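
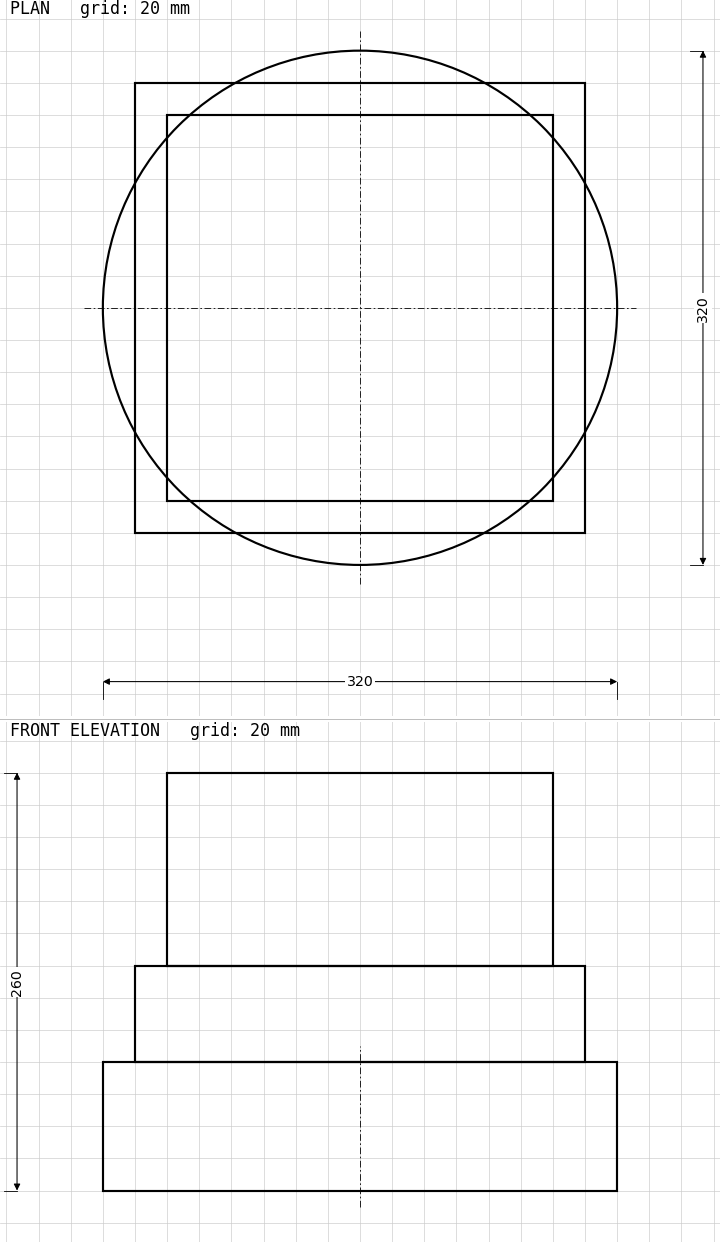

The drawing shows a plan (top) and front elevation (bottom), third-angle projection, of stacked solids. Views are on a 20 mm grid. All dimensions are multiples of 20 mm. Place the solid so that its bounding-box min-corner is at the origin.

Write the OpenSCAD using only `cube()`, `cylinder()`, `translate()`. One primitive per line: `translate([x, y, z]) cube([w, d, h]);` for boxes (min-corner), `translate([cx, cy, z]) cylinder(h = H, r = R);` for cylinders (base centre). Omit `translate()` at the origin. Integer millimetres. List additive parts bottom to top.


translate([160, 160, 0]) cylinder(h = 80, r = 160);
translate([20, 20, 80]) cube([280, 280, 60]);
translate([40, 40, 140]) cube([240, 240, 120]);


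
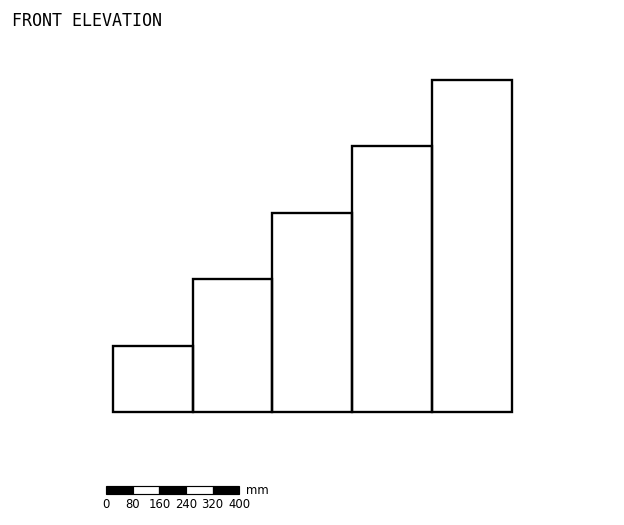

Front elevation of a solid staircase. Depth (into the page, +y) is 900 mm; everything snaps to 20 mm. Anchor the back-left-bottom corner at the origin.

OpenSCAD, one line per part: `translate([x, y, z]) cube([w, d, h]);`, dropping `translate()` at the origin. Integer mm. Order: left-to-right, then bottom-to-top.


cube([240, 900, 200]);
translate([240, 0, 0]) cube([240, 900, 400]);
translate([480, 0, 0]) cube([240, 900, 600]);
translate([720, 0, 0]) cube([240, 900, 800]);
translate([960, 0, 0]) cube([240, 900, 1000]);


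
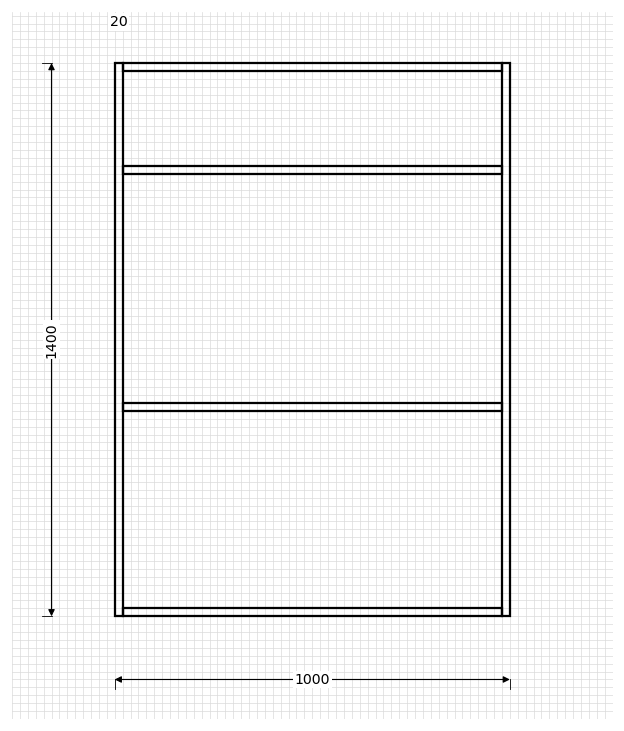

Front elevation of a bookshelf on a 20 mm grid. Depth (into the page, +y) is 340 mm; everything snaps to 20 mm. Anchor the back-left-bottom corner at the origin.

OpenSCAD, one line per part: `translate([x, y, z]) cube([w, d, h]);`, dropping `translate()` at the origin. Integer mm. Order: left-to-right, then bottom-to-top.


cube([20, 340, 1400]);
translate([20, 0, 0]) cube([960, 340, 20]);
translate([20, 0, 520]) cube([960, 340, 20]);
translate([20, 0, 1120]) cube([960, 340, 20]);
translate([20, 0, 1380]) cube([960, 340, 20]);
translate([980, 0, 0]) cube([20, 340, 1400]);


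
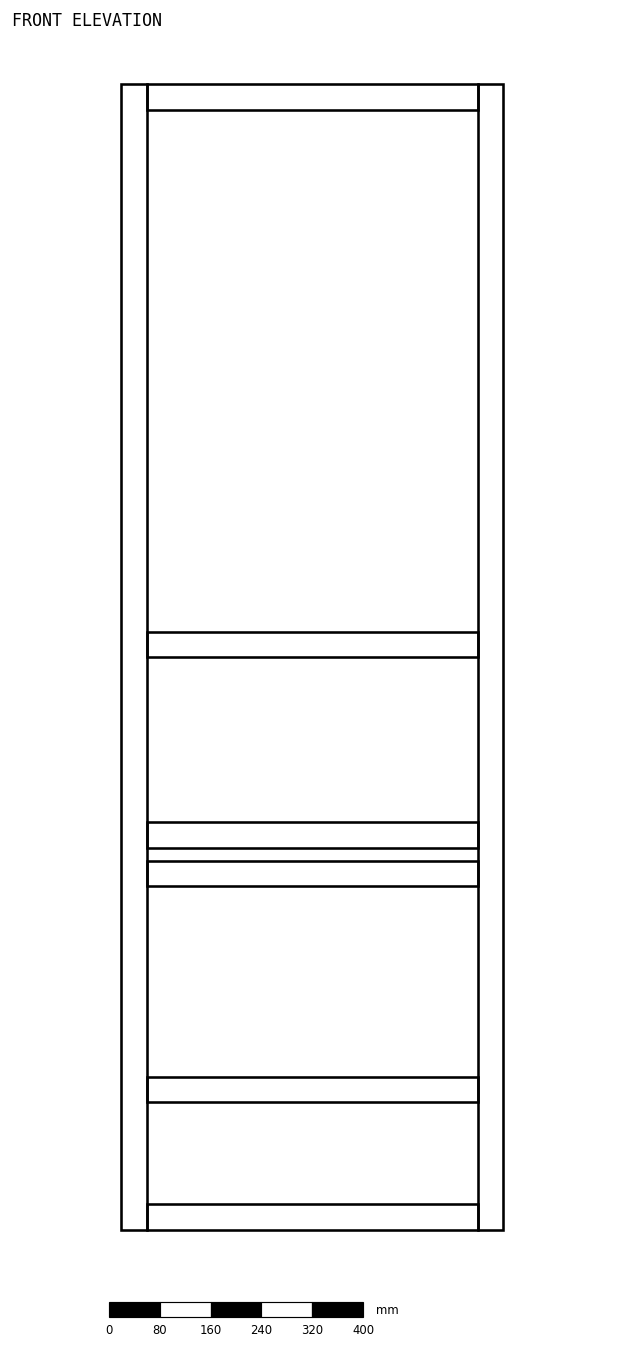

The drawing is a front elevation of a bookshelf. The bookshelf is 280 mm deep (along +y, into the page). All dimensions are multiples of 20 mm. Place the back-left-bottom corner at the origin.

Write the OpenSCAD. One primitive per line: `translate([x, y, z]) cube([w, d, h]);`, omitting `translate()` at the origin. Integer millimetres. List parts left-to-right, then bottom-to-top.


cube([40, 280, 1800]);
translate([40, 0, 0]) cube([520, 280, 40]);
translate([40, 0, 200]) cube([520, 280, 40]);
translate([40, 0, 540]) cube([520, 280, 40]);
translate([40, 0, 600]) cube([520, 280, 40]);
translate([40, 0, 900]) cube([520, 280, 40]);
translate([40, 0, 1760]) cube([520, 280, 40]);
translate([560, 0, 0]) cube([40, 280, 1800]);


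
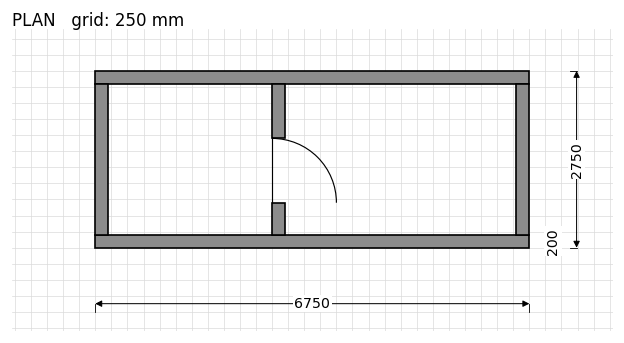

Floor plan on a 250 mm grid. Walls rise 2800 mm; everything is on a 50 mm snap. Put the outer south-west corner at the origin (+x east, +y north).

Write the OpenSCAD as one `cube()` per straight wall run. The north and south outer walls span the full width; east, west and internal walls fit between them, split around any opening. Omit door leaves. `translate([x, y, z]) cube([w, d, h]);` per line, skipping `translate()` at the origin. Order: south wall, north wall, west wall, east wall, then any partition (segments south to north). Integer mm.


cube([6750, 200, 2800]);
translate([0, 2550, 0]) cube([6750, 200, 2800]);
translate([0, 200, 0]) cube([200, 2350, 2800]);
translate([6550, 200, 0]) cube([200, 2350, 2800]);
translate([2750, 200, 0]) cube([200, 500, 2800]);
translate([2750, 1700, 0]) cube([200, 850, 2800]);


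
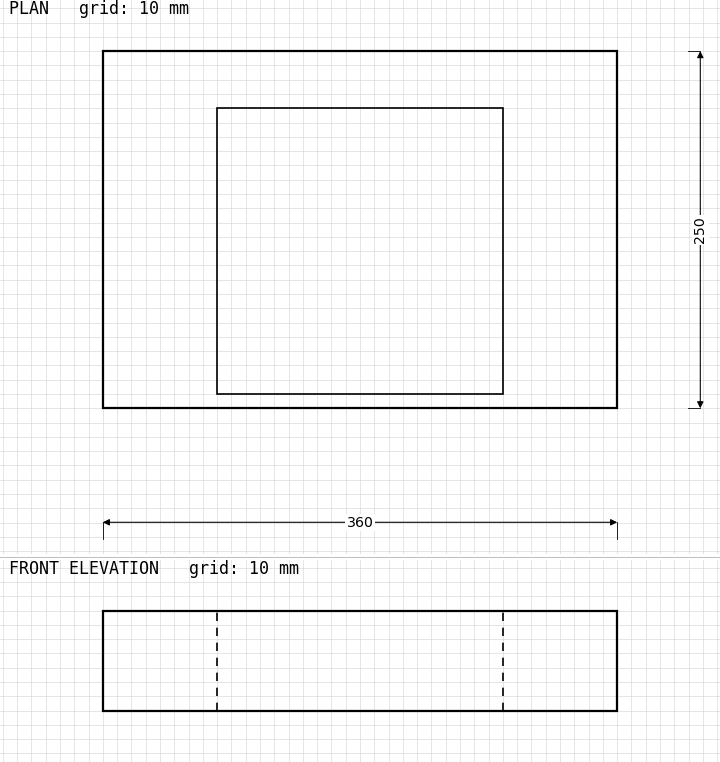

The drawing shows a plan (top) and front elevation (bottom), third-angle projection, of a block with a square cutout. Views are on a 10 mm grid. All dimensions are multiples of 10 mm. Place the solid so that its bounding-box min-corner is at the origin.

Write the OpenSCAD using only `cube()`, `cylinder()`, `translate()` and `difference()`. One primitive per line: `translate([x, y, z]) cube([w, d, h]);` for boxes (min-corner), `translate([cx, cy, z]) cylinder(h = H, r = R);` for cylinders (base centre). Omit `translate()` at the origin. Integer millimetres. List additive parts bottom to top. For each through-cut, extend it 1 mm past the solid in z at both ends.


difference() {
  cube([360, 250, 70]);
  translate([80, 10, -1]) cube([200, 200, 72]);
}


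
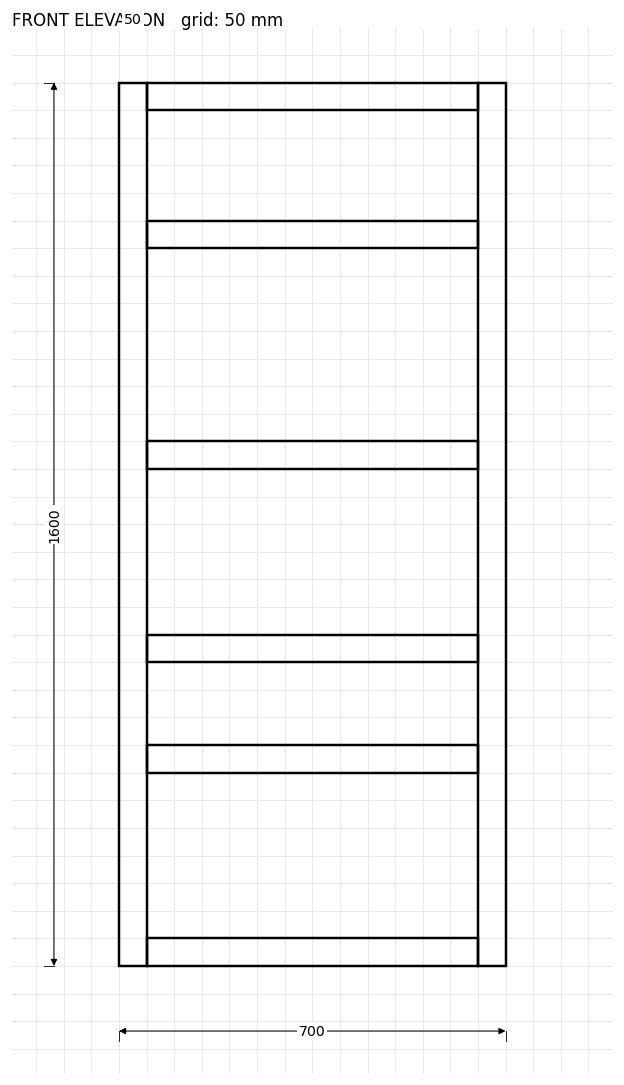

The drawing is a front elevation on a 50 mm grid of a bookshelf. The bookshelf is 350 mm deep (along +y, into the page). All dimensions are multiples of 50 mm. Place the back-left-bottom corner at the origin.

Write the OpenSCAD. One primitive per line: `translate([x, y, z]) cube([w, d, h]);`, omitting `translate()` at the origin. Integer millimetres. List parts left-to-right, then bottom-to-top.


cube([50, 350, 1600]);
translate([50, 0, 0]) cube([600, 350, 50]);
translate([50, 0, 350]) cube([600, 350, 50]);
translate([50, 0, 550]) cube([600, 350, 50]);
translate([50, 0, 900]) cube([600, 350, 50]);
translate([50, 0, 1300]) cube([600, 350, 50]);
translate([50, 0, 1550]) cube([600, 350, 50]);
translate([650, 0, 0]) cube([50, 350, 1600]);


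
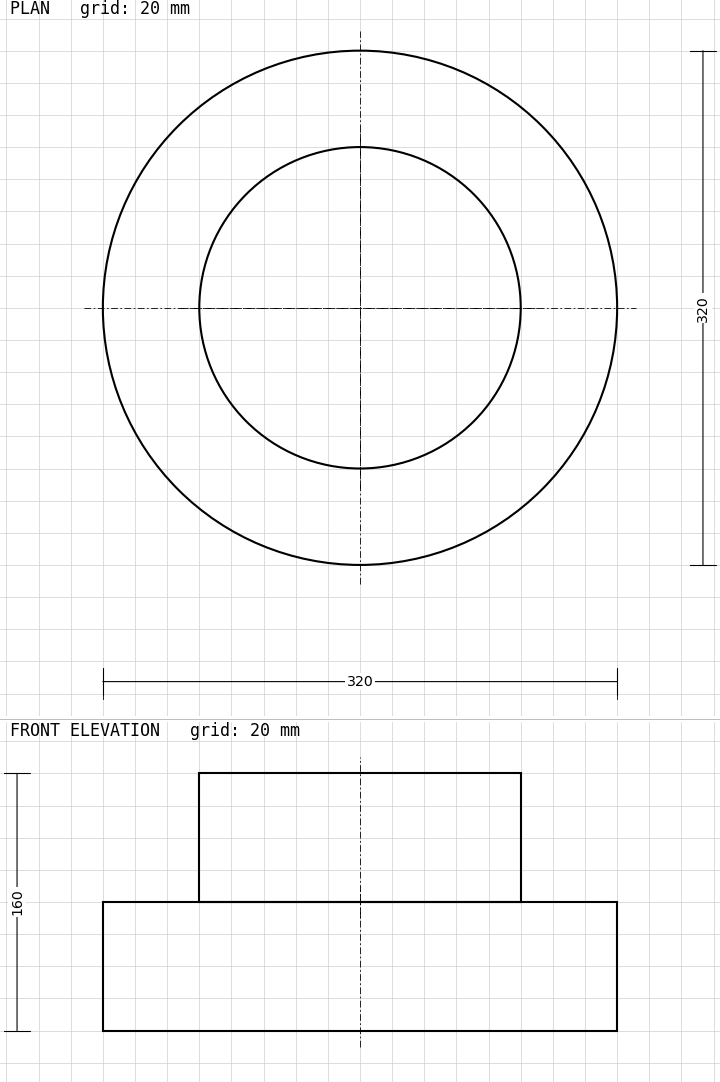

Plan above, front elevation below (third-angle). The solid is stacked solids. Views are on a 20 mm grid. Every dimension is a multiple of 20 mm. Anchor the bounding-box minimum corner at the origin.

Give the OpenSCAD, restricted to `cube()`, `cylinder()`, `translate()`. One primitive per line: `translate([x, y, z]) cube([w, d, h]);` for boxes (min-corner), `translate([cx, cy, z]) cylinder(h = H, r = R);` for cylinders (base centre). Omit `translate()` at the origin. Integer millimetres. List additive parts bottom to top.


translate([160, 160, 0]) cylinder(h = 80, r = 160);
translate([160, 160, 80]) cylinder(h = 80, r = 100);


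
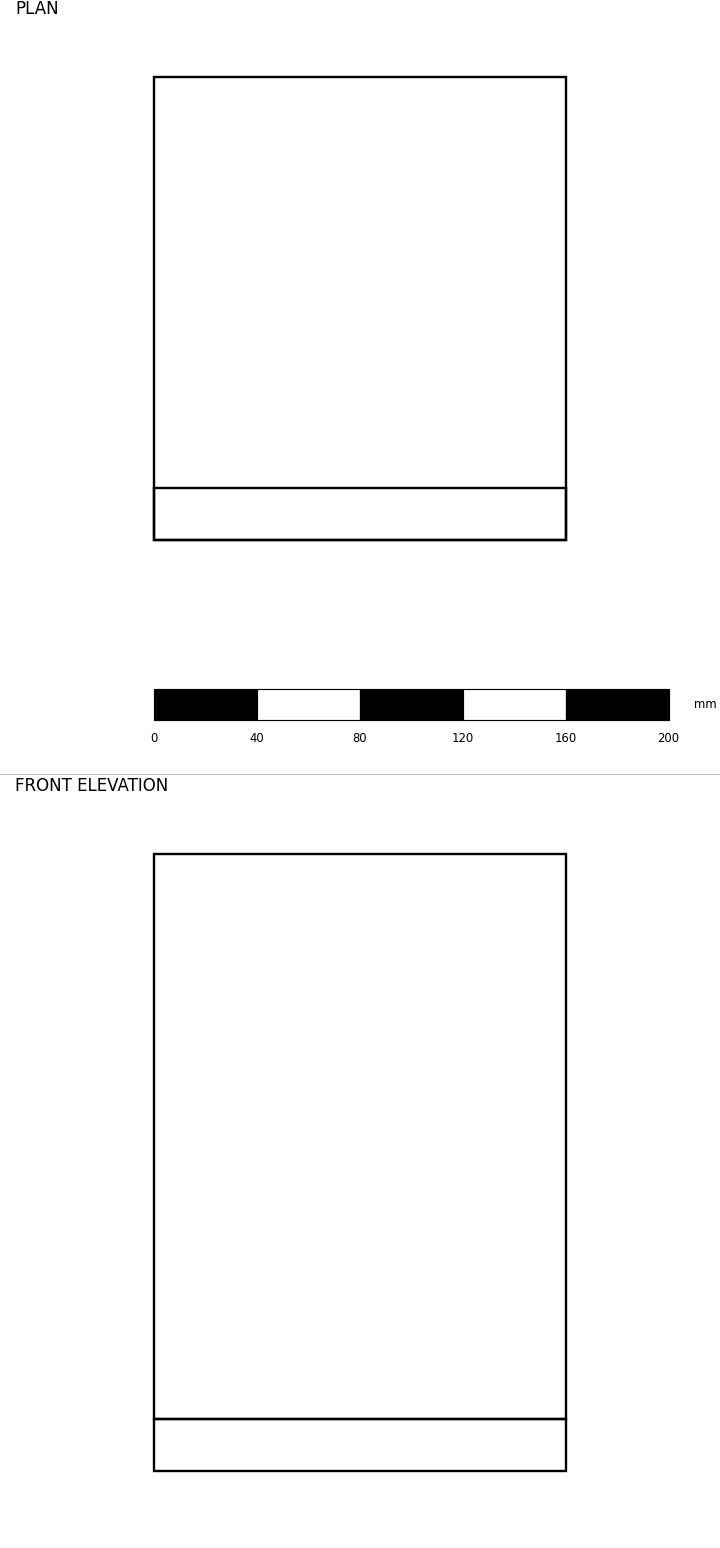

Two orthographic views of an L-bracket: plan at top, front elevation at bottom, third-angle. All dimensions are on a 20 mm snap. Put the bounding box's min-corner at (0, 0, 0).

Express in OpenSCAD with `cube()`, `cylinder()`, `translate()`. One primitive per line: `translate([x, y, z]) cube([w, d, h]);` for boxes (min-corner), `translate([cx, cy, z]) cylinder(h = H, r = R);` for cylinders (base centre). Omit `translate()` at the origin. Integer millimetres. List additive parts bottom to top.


cube([160, 180, 20]);
translate([0, 0, 20]) cube([160, 20, 220]);


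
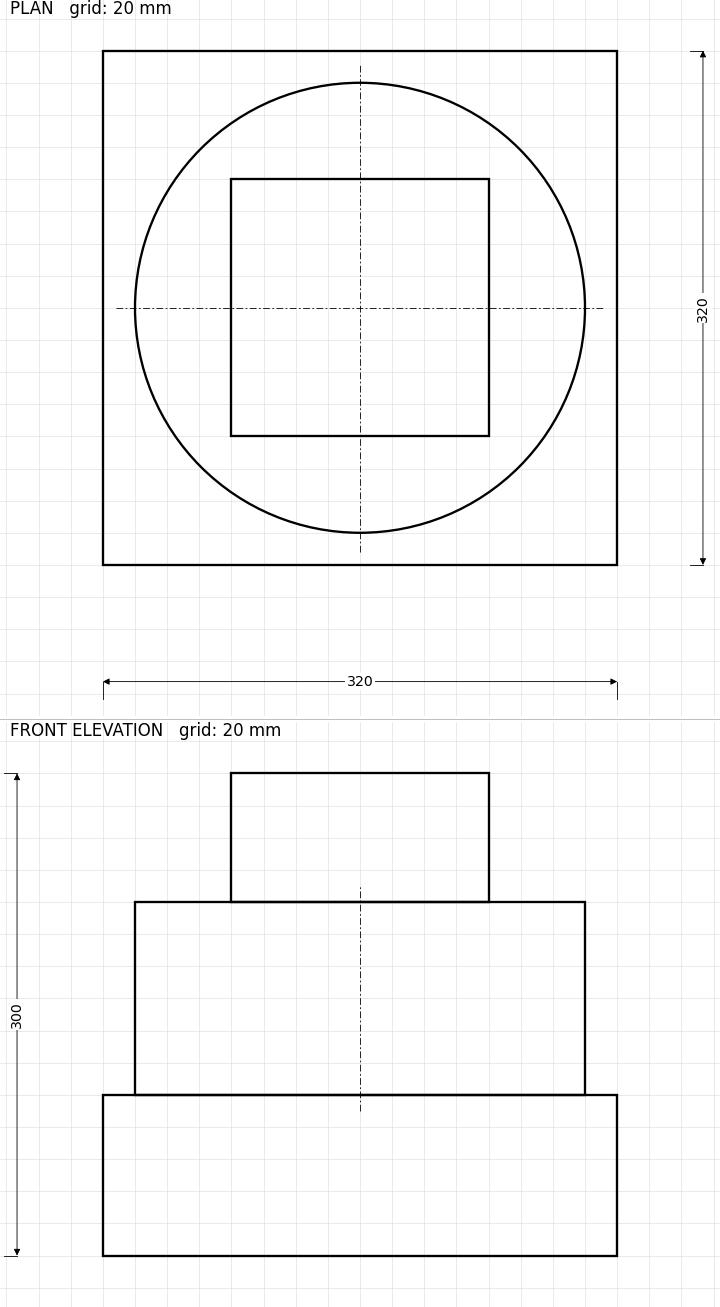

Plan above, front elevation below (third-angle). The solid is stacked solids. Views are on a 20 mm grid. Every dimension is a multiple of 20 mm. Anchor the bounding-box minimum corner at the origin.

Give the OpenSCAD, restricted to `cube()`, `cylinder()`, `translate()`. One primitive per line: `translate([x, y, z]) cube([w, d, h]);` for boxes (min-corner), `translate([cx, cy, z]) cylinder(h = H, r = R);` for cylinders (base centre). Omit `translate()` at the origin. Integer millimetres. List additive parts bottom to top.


cube([320, 320, 100]);
translate([160, 160, 100]) cylinder(h = 120, r = 140);
translate([80, 80, 220]) cube([160, 160, 80]);


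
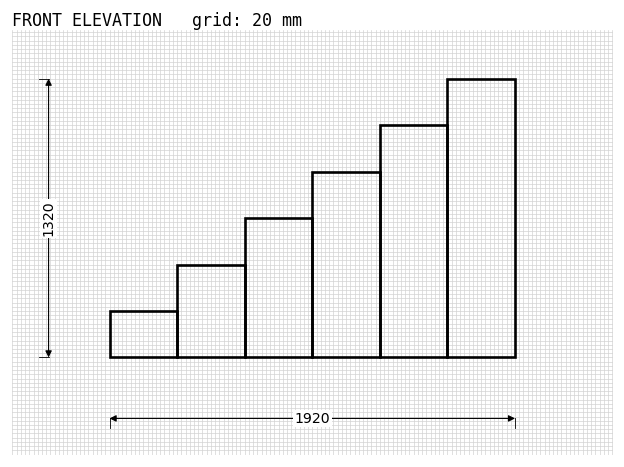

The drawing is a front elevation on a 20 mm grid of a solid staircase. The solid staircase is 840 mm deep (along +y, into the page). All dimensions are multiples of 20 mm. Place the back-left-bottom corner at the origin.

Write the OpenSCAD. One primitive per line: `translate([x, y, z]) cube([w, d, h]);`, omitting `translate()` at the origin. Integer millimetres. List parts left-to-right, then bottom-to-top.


cube([320, 840, 220]);
translate([320, 0, 0]) cube([320, 840, 440]);
translate([640, 0, 0]) cube([320, 840, 660]);
translate([960, 0, 0]) cube([320, 840, 880]);
translate([1280, 0, 0]) cube([320, 840, 1100]);
translate([1600, 0, 0]) cube([320, 840, 1320]);


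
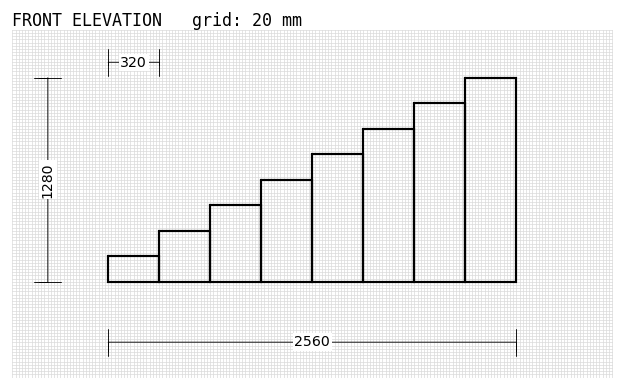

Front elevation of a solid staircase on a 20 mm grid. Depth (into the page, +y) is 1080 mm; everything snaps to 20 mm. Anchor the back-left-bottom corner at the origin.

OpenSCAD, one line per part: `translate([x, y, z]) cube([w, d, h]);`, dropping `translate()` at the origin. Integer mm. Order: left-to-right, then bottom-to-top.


cube([320, 1080, 160]);
translate([320, 0, 0]) cube([320, 1080, 320]);
translate([640, 0, 0]) cube([320, 1080, 480]);
translate([960, 0, 0]) cube([320, 1080, 640]);
translate([1280, 0, 0]) cube([320, 1080, 800]);
translate([1600, 0, 0]) cube([320, 1080, 960]);
translate([1920, 0, 0]) cube([320, 1080, 1120]);
translate([2240, 0, 0]) cube([320, 1080, 1280]);


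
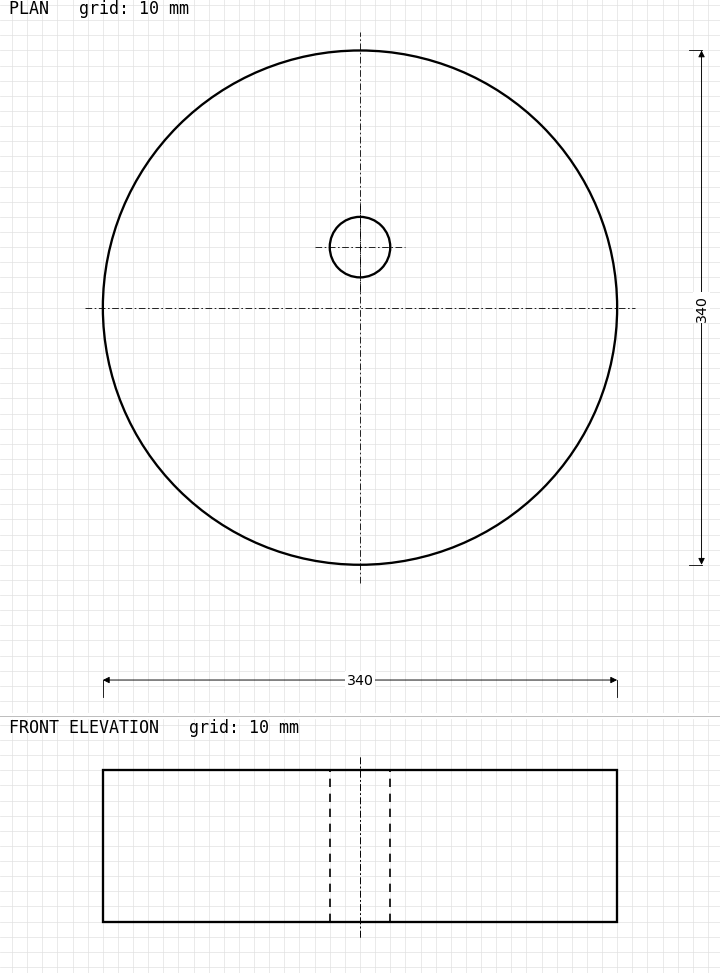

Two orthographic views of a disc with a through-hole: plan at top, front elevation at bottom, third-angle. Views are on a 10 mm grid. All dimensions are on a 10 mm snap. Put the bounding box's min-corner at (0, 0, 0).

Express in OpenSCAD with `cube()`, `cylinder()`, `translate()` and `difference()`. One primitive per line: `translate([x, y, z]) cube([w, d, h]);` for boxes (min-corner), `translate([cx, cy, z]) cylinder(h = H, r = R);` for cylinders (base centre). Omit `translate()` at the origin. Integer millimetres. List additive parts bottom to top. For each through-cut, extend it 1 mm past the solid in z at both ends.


difference() {
  translate([170, 170, 0]) cylinder(h = 100, r = 170);
  translate([170, 210, -1]) cylinder(h = 102, r = 20);
}


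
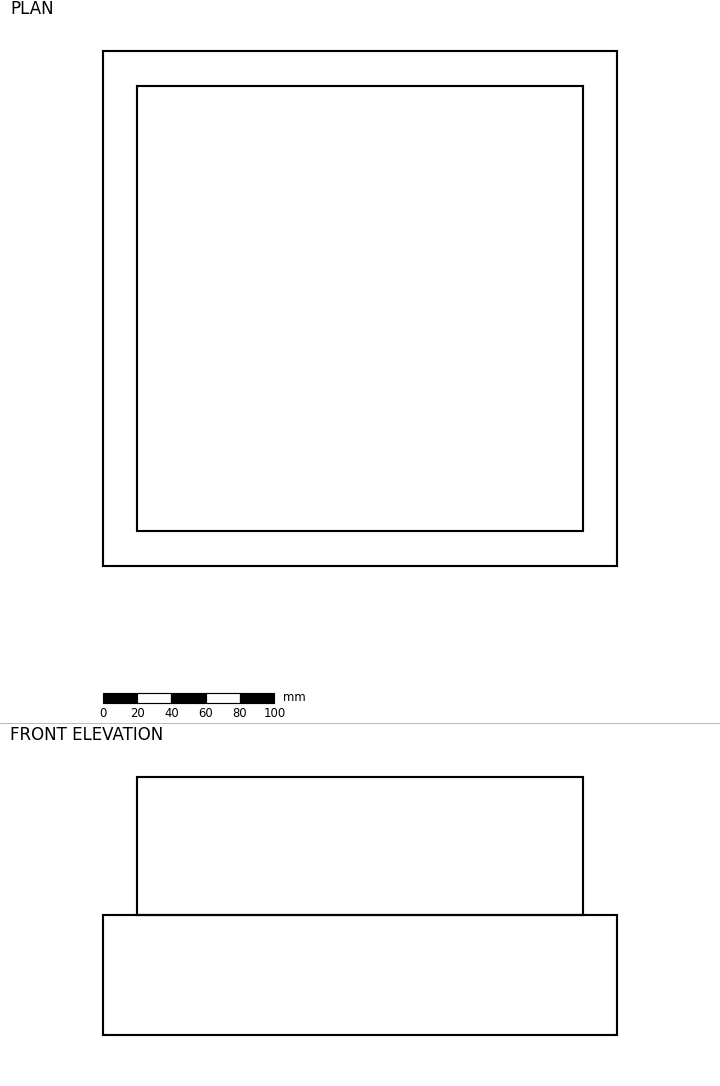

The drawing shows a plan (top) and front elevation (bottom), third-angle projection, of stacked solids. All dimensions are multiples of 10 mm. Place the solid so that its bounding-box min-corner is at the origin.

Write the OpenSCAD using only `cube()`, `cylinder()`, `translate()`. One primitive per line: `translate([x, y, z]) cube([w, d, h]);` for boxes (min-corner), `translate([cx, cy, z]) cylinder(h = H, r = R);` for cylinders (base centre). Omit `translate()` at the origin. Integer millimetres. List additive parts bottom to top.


cube([300, 300, 70]);
translate([20, 20, 70]) cube([260, 260, 80]);


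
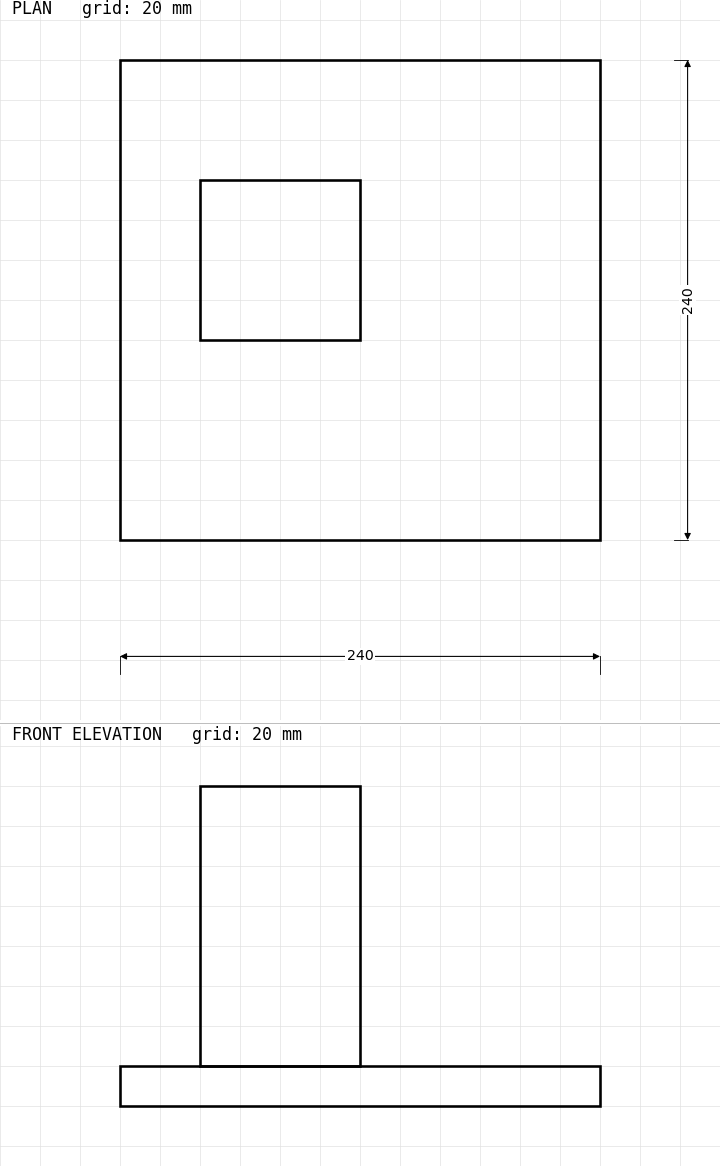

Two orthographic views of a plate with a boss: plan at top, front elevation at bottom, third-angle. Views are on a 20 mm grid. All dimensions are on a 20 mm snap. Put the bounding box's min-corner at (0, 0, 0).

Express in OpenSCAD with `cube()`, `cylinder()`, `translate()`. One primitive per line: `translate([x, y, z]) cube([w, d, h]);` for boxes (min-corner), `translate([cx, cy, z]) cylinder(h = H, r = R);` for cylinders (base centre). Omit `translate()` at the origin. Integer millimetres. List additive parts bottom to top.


cube([240, 240, 20]);
translate([40, 100, 20]) cube([80, 80, 140]);


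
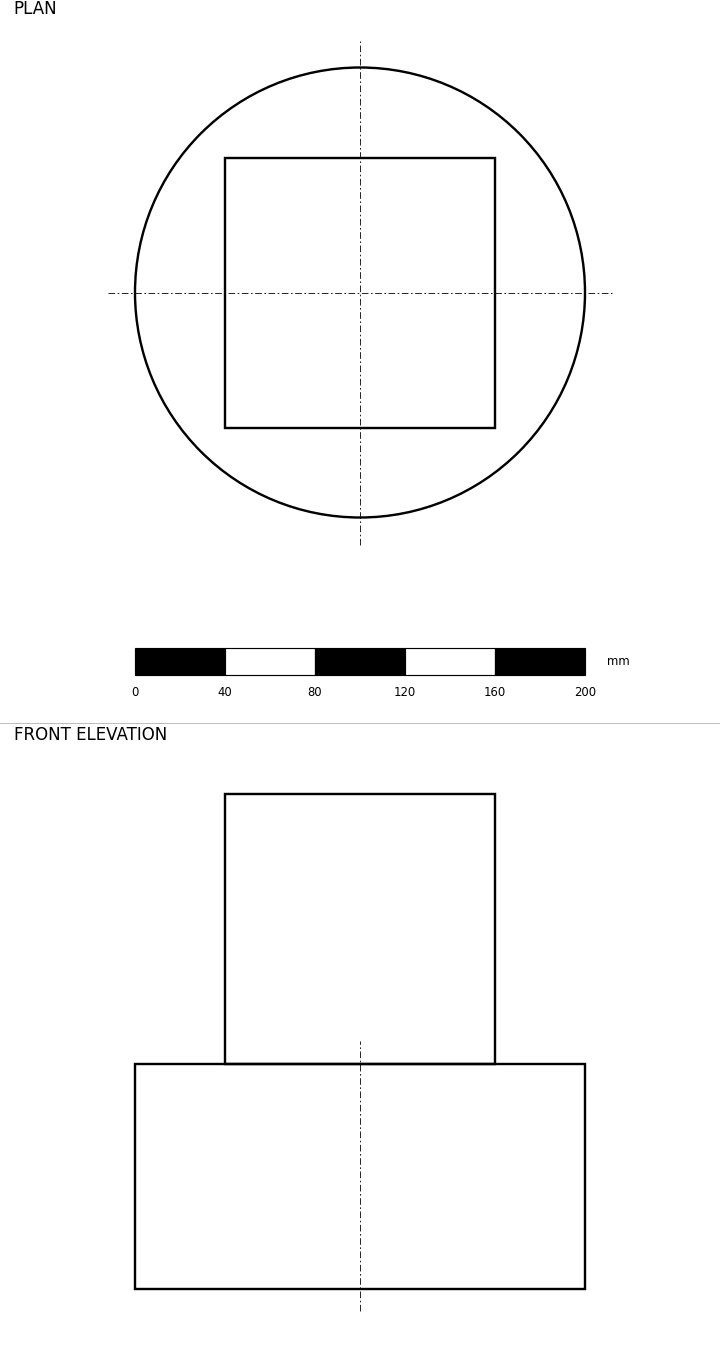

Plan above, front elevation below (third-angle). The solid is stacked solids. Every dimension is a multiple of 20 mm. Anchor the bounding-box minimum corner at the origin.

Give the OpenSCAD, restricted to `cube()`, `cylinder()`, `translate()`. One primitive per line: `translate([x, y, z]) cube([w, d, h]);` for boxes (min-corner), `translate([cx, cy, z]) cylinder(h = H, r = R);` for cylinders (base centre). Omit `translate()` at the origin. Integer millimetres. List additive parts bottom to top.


translate([100, 100, 0]) cylinder(h = 100, r = 100);
translate([40, 40, 100]) cube([120, 120, 120]);


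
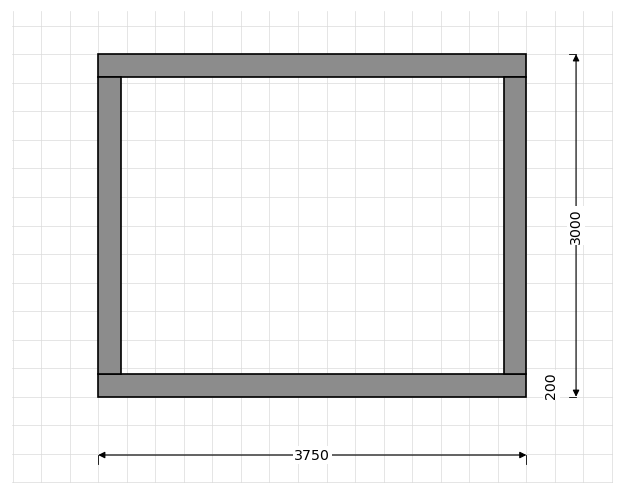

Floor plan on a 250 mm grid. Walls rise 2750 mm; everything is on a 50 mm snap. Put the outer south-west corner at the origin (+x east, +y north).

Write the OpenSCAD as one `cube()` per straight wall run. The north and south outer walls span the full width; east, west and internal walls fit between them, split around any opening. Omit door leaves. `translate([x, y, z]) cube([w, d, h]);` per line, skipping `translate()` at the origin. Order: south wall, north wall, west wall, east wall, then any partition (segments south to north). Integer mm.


cube([3750, 200, 2750]);
translate([0, 2800, 0]) cube([3750, 200, 2750]);
translate([0, 200, 0]) cube([200, 2600, 2750]);
translate([3550, 200, 0]) cube([200, 2600, 2750]);


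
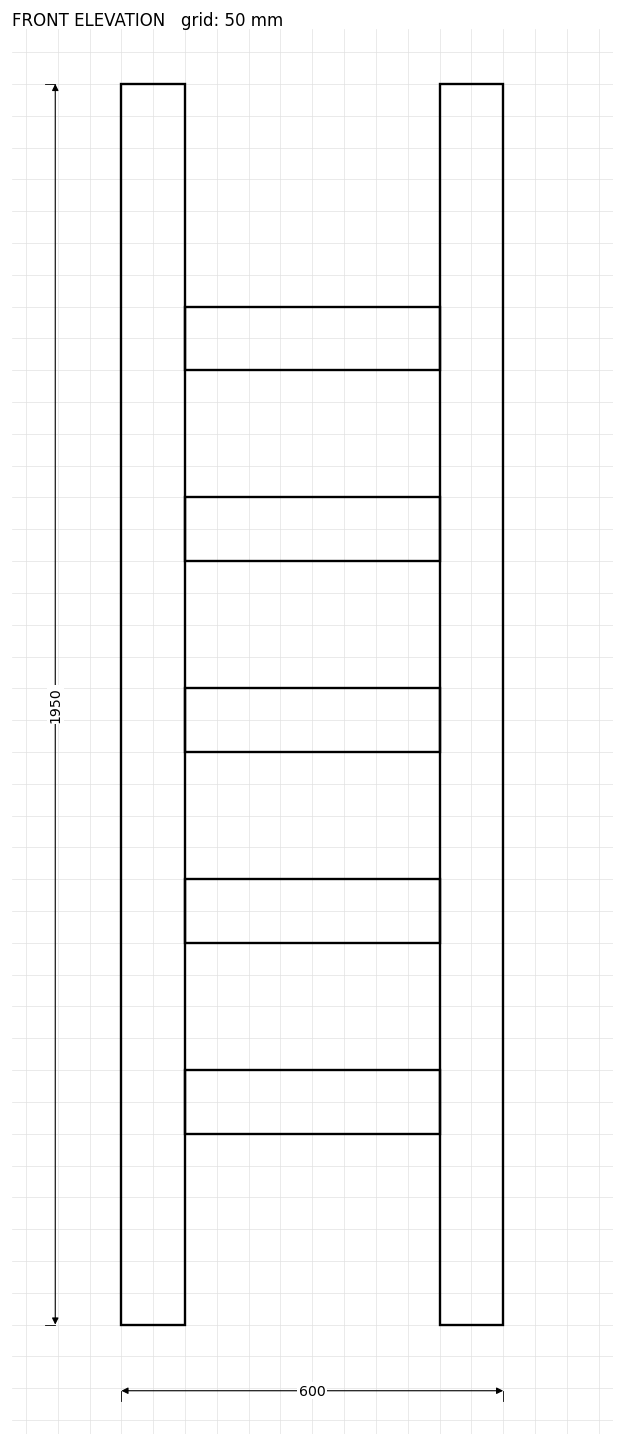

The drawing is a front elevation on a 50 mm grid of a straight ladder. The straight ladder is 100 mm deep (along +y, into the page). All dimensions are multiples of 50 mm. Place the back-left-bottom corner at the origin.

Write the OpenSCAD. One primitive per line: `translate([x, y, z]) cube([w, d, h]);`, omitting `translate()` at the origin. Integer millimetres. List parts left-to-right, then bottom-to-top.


cube([100, 100, 1950]);
translate([100, 0, 300]) cube([400, 100, 100]);
translate([100, 0, 600]) cube([400, 100, 100]);
translate([100, 0, 900]) cube([400, 100, 100]);
translate([100, 0, 1200]) cube([400, 100, 100]);
translate([100, 0, 1500]) cube([400, 100, 100]);
translate([500, 0, 0]) cube([100, 100, 1950]);


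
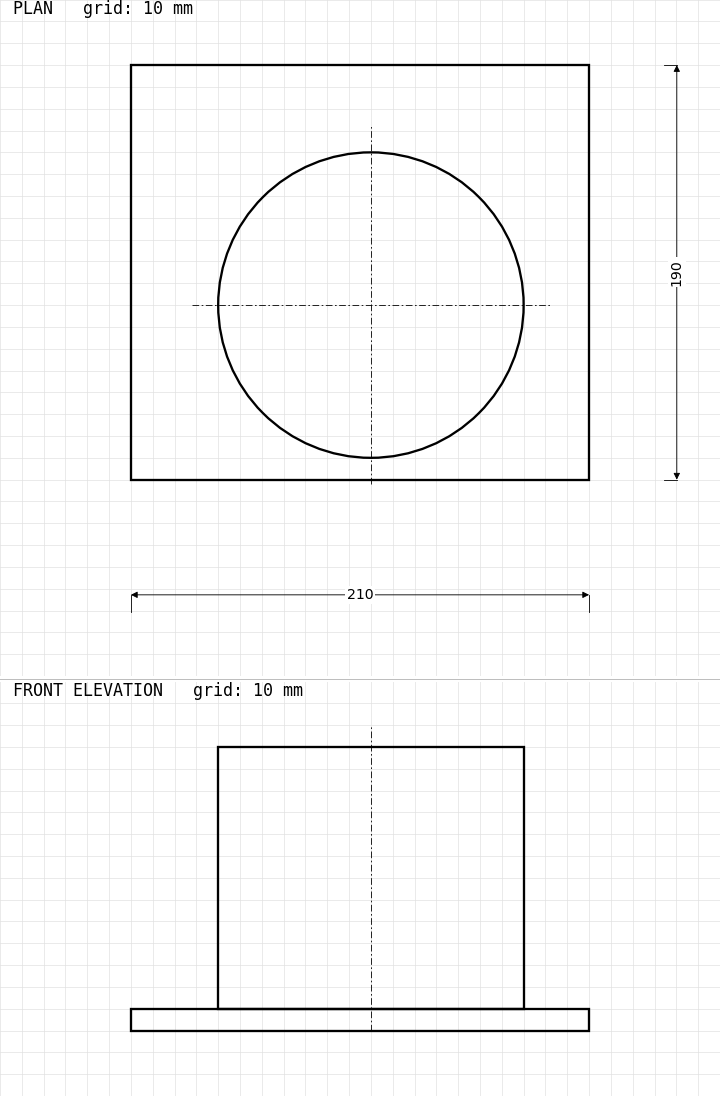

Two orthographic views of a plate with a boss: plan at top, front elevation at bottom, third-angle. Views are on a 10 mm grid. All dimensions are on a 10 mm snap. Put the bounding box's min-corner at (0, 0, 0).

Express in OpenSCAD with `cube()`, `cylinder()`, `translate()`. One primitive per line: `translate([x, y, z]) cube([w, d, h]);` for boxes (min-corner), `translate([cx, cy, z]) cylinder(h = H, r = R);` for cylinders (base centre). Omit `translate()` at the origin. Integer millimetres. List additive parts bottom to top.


cube([210, 190, 10]);
translate([110, 80, 10]) cylinder(h = 120, r = 70);


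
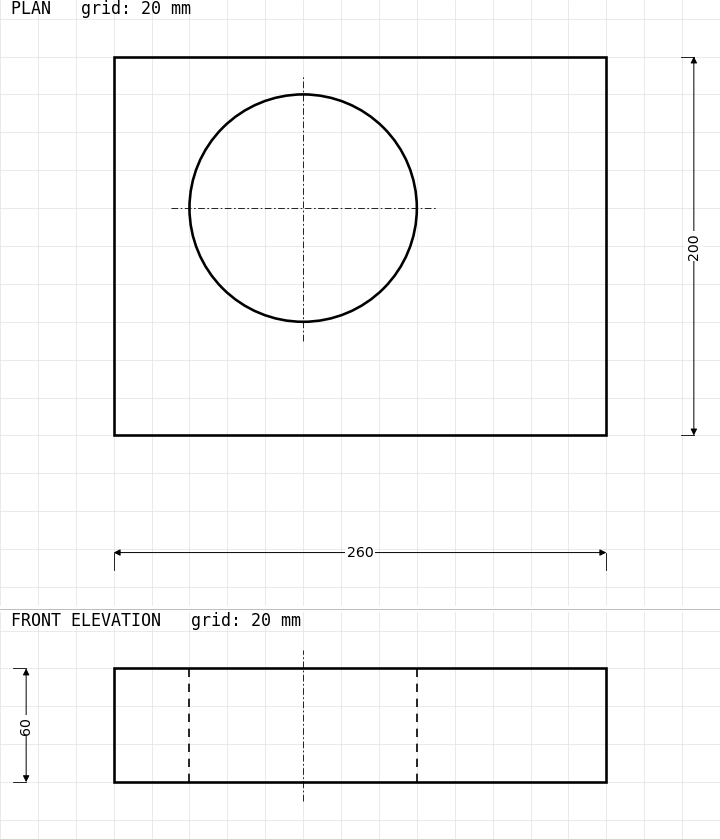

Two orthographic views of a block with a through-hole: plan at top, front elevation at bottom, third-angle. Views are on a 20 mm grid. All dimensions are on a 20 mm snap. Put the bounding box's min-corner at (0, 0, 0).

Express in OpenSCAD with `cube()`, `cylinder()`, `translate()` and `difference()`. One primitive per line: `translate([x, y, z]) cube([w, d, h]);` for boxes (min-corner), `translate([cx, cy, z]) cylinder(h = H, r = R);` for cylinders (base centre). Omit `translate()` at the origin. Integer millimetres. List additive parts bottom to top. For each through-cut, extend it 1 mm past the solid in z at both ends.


difference() {
  cube([260, 200, 60]);
  translate([100, 120, -1]) cylinder(h = 62, r = 60);
}


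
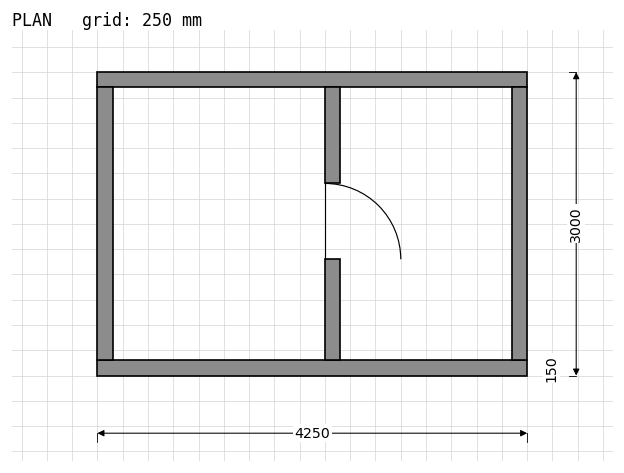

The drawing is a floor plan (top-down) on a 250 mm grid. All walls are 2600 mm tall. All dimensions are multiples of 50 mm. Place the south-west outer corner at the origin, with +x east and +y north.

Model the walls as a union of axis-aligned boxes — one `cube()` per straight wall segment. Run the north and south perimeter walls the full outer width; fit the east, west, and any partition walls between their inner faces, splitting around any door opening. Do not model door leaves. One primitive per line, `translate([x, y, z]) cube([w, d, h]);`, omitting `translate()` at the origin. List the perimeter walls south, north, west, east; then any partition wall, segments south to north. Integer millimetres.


cube([4250, 150, 2600]);
translate([0, 2850, 0]) cube([4250, 150, 2600]);
translate([0, 150, 0]) cube([150, 2700, 2600]);
translate([4100, 150, 0]) cube([150, 2700, 2600]);
translate([2250, 150, 0]) cube([150, 1000, 2600]);
translate([2250, 1900, 0]) cube([150, 950, 2600]);


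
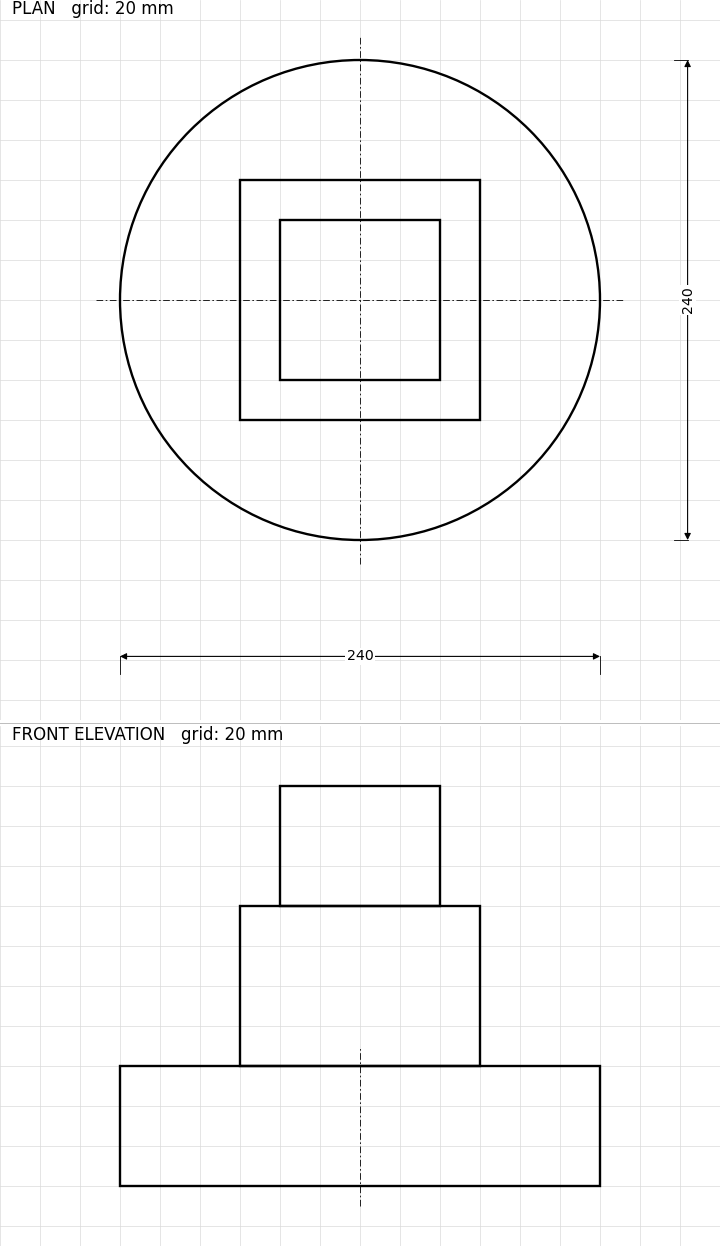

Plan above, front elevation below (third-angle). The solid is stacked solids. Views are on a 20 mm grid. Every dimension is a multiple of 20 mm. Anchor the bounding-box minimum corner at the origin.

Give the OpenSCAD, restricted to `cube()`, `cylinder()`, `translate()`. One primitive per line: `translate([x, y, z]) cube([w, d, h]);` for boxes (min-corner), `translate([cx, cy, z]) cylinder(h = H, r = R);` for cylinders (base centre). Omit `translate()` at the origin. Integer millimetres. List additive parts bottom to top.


translate([120, 120, 0]) cylinder(h = 60, r = 120);
translate([60, 60, 60]) cube([120, 120, 80]);
translate([80, 80, 140]) cube([80, 80, 60]);


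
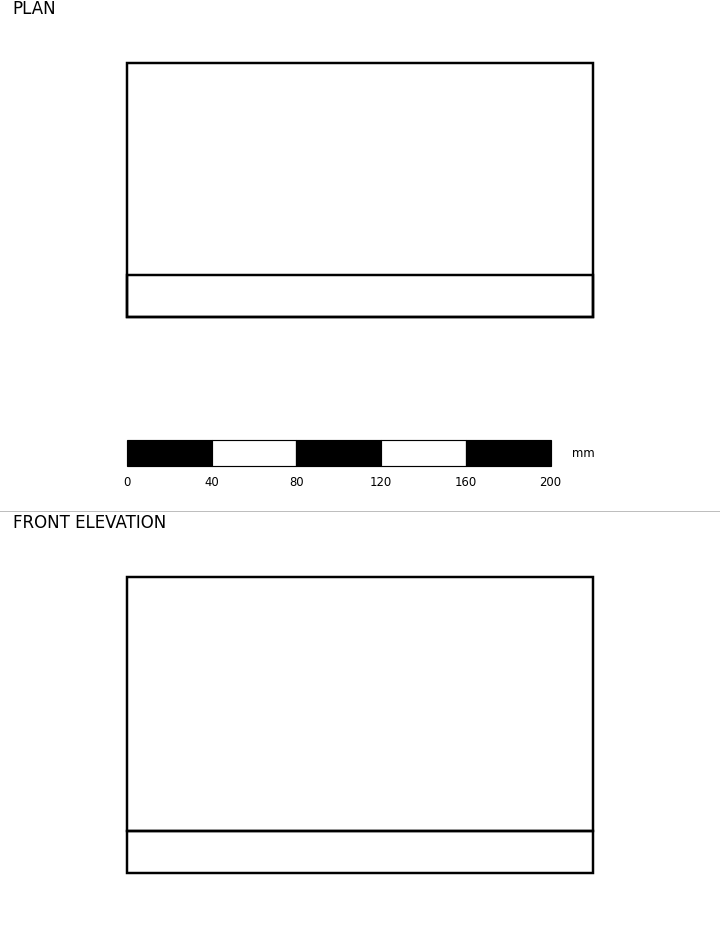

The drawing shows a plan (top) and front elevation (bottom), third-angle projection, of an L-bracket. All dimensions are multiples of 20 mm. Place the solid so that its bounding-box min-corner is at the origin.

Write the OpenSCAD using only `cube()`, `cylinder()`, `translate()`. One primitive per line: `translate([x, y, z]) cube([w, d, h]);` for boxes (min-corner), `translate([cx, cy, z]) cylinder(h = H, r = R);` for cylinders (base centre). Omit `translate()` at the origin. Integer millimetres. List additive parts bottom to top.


cube([220, 120, 20]);
translate([0, 0, 20]) cube([220, 20, 120]);


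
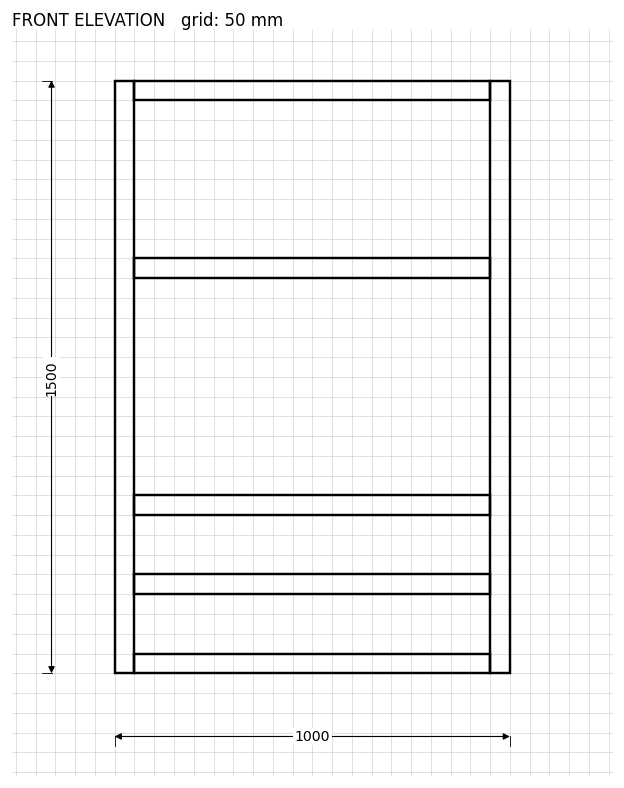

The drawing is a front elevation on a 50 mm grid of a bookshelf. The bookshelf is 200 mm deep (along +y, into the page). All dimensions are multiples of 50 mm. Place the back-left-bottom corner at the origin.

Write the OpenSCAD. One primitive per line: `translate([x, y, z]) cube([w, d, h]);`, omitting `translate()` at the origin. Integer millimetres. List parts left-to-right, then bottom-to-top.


cube([50, 200, 1500]);
translate([50, 0, 0]) cube([900, 200, 50]);
translate([50, 0, 200]) cube([900, 200, 50]);
translate([50, 0, 400]) cube([900, 200, 50]);
translate([50, 0, 1000]) cube([900, 200, 50]);
translate([50, 0, 1450]) cube([900, 200, 50]);
translate([950, 0, 0]) cube([50, 200, 1500]);


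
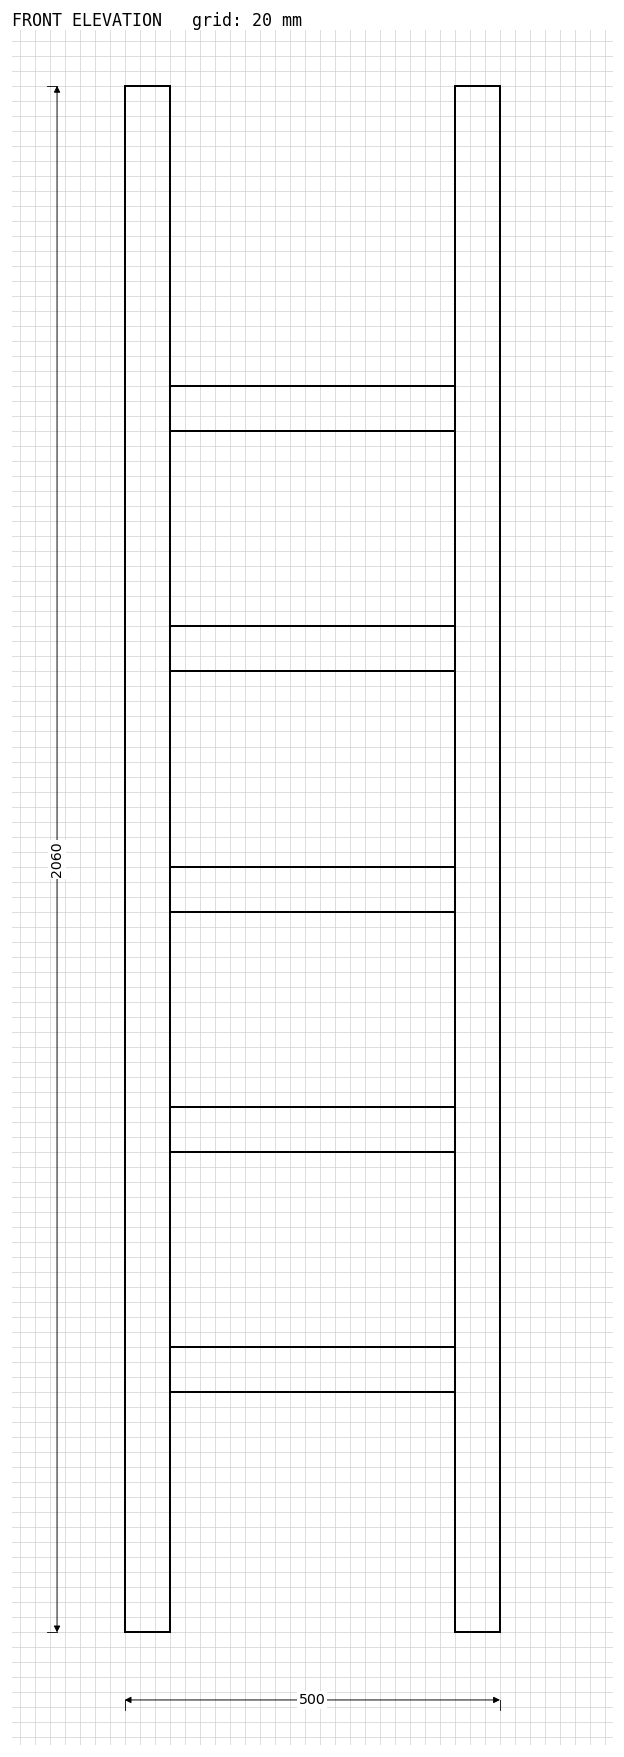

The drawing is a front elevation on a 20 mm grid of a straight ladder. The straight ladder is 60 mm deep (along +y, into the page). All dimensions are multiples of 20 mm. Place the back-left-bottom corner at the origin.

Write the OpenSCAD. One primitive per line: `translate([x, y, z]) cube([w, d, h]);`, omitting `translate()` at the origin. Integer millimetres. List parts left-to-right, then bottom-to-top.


cube([60, 60, 2060]);
translate([60, 0, 320]) cube([380, 60, 60]);
translate([60, 0, 640]) cube([380, 60, 60]);
translate([60, 0, 960]) cube([380, 60, 60]);
translate([60, 0, 1280]) cube([380, 60, 60]);
translate([60, 0, 1600]) cube([380, 60, 60]);
translate([440, 0, 0]) cube([60, 60, 2060]);


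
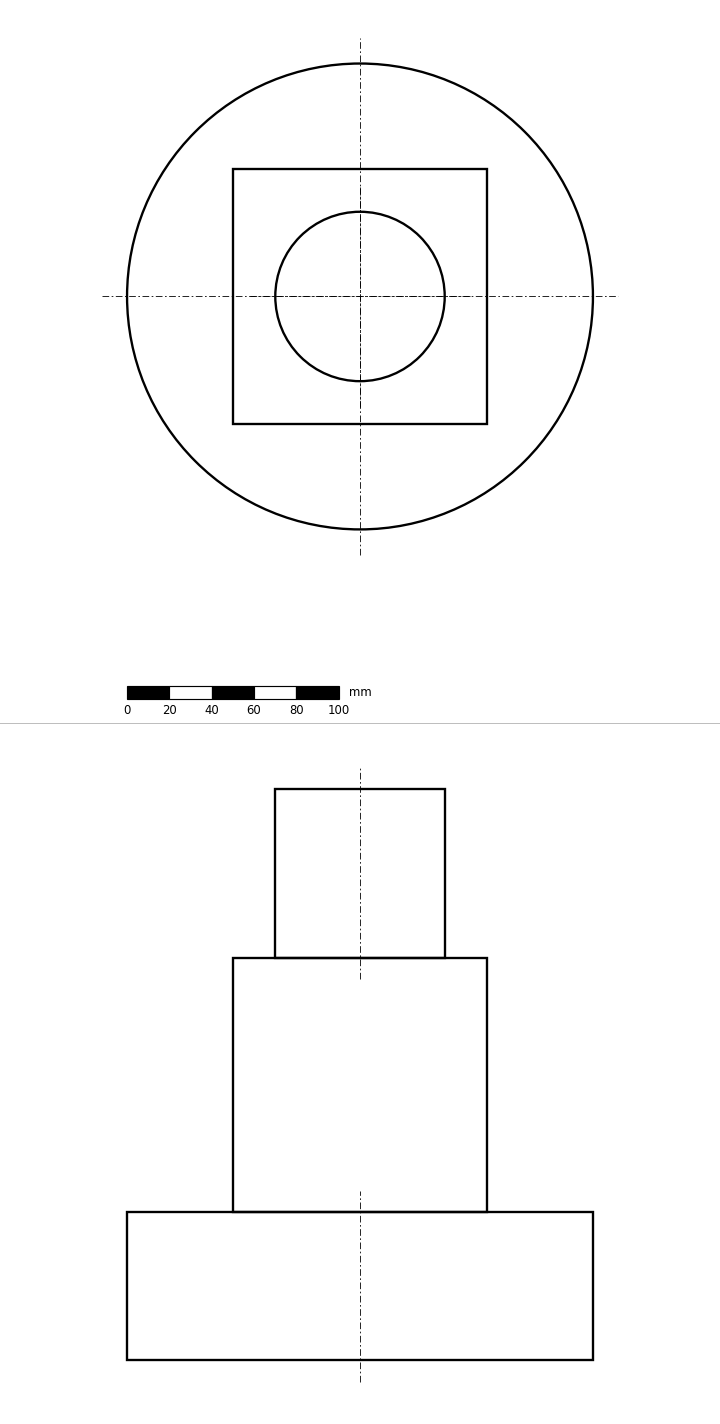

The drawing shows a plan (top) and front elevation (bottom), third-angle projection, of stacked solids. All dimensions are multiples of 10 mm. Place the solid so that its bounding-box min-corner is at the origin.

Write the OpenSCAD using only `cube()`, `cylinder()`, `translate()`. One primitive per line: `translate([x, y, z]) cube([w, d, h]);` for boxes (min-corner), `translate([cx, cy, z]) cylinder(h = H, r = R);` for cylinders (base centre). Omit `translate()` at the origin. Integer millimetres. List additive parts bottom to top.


translate([110, 110, 0]) cylinder(h = 70, r = 110);
translate([50, 50, 70]) cube([120, 120, 120]);
translate([110, 110, 190]) cylinder(h = 80, r = 40);


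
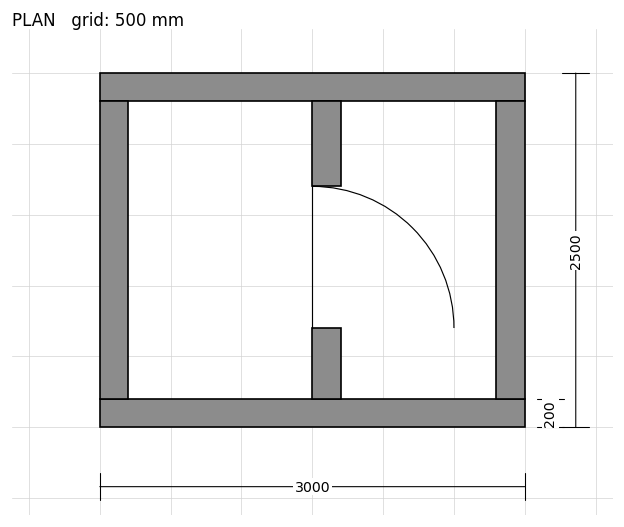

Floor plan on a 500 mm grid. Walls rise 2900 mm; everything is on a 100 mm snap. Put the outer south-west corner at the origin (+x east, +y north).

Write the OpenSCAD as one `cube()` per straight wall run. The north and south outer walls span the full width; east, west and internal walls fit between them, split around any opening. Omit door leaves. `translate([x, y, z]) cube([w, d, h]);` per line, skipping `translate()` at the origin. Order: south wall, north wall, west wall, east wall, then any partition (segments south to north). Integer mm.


cube([3000, 200, 2900]);
translate([0, 2300, 0]) cube([3000, 200, 2900]);
translate([0, 200, 0]) cube([200, 2100, 2900]);
translate([2800, 200, 0]) cube([200, 2100, 2900]);
translate([1500, 200, 0]) cube([200, 500, 2900]);
translate([1500, 1700, 0]) cube([200, 600, 2900]);


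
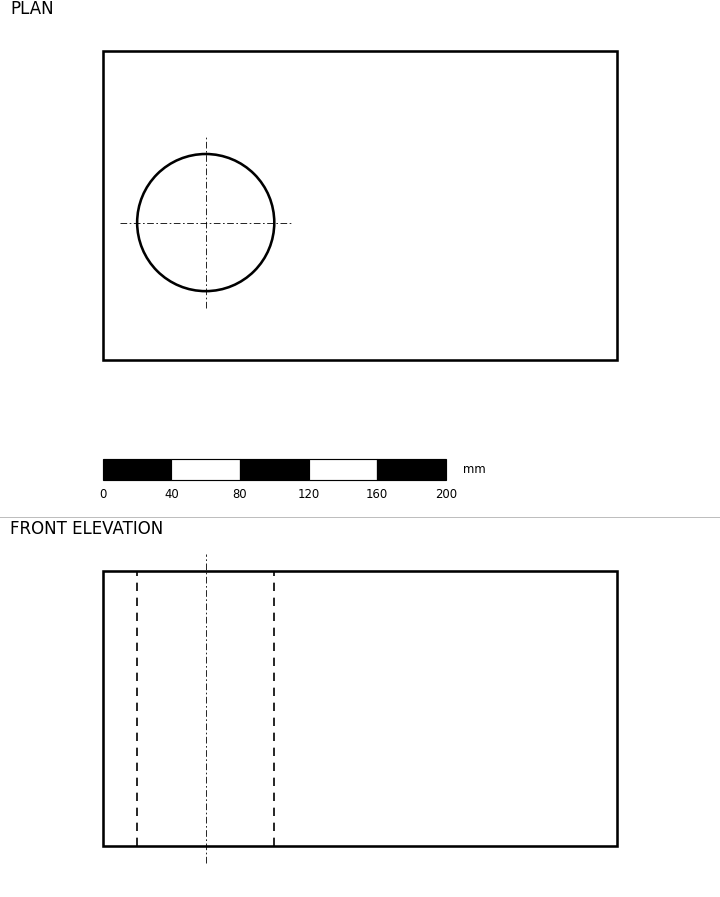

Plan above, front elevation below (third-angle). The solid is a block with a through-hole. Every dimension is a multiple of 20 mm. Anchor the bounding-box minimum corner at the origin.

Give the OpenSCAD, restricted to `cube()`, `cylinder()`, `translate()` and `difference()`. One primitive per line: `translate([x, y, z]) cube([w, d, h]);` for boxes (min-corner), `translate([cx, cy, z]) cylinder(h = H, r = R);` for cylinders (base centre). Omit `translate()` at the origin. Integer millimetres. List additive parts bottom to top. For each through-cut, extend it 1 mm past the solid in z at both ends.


difference() {
  cube([300, 180, 160]);
  translate([60, 80, -1]) cylinder(h = 162, r = 40);
}


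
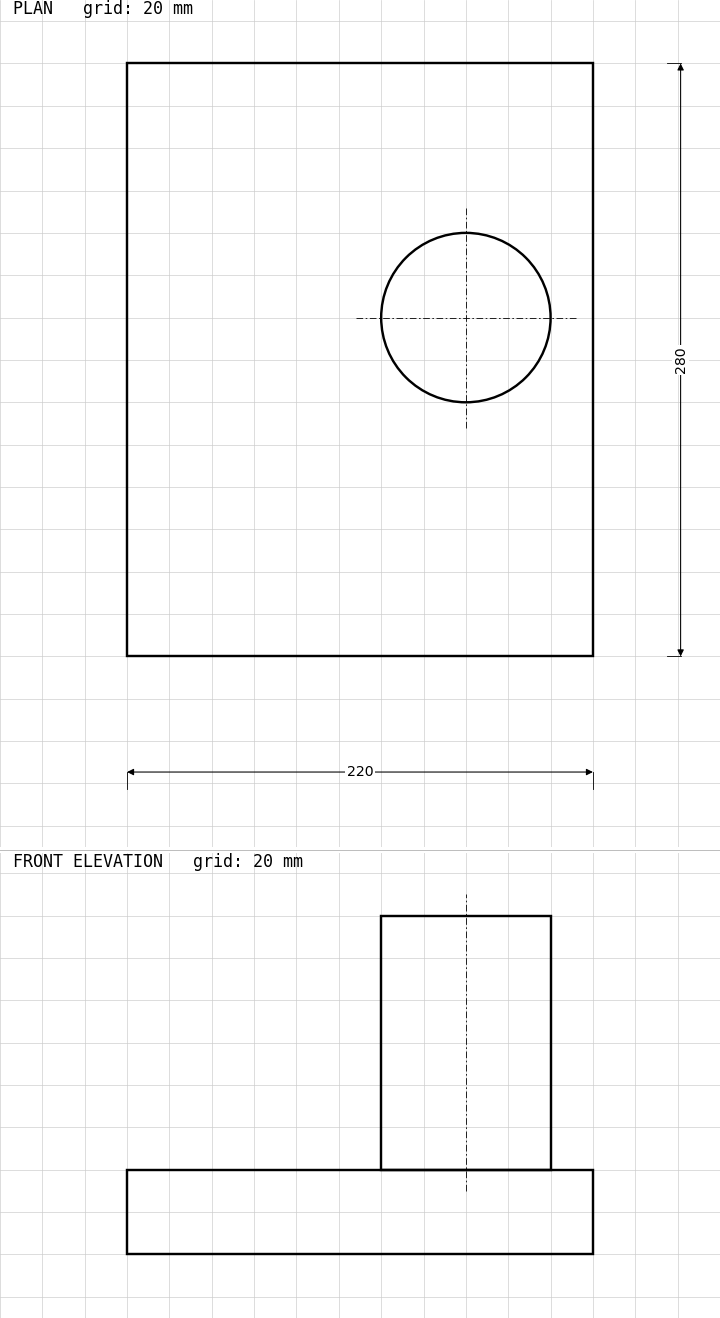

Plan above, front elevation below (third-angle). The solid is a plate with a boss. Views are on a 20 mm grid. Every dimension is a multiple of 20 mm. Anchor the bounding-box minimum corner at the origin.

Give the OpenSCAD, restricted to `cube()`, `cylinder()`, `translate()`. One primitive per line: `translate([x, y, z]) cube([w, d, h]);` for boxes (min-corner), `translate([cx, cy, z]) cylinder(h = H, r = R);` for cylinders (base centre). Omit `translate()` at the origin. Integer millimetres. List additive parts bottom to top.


cube([220, 280, 40]);
translate([160, 160, 40]) cylinder(h = 120, r = 40);


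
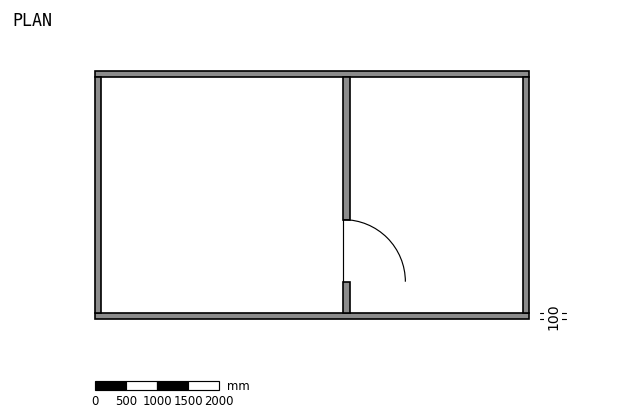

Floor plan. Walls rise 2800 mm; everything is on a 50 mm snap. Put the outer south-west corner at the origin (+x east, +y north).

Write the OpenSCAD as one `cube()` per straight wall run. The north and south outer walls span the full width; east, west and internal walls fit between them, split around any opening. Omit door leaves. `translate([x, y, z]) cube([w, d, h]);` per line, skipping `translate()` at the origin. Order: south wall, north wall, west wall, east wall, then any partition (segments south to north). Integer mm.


cube([7000, 100, 2800]);
translate([0, 3900, 0]) cube([7000, 100, 2800]);
translate([0, 100, 0]) cube([100, 3800, 2800]);
translate([6900, 100, 0]) cube([100, 3800, 2800]);
translate([4000, 100, 0]) cube([100, 500, 2800]);
translate([4000, 1600, 0]) cube([100, 2300, 2800]);


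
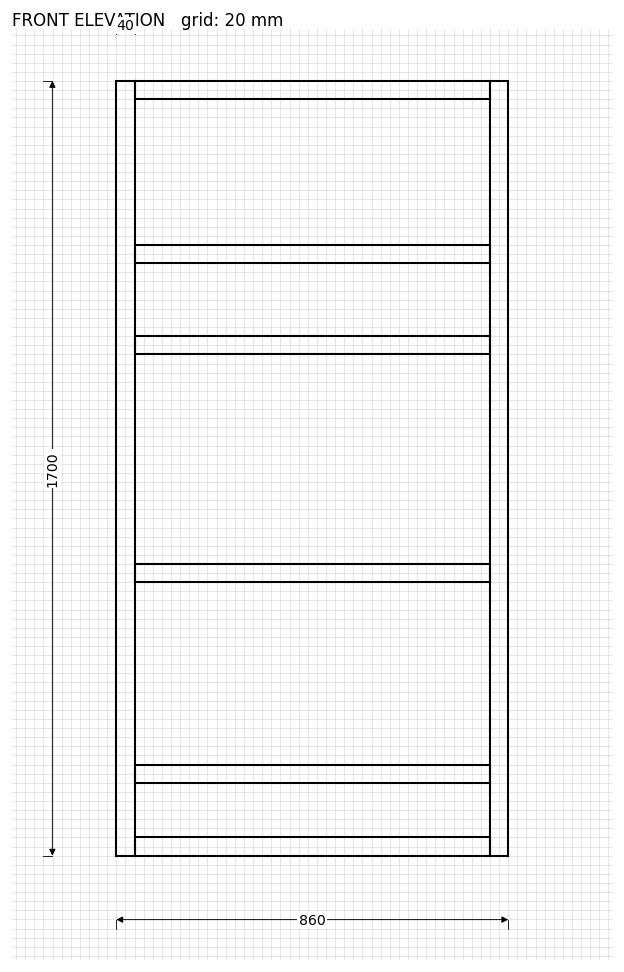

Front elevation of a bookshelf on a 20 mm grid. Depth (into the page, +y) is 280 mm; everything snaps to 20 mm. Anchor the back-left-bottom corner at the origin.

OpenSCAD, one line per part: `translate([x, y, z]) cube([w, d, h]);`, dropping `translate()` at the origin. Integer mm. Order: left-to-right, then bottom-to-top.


cube([40, 280, 1700]);
translate([40, 0, 0]) cube([780, 280, 40]);
translate([40, 0, 160]) cube([780, 280, 40]);
translate([40, 0, 600]) cube([780, 280, 40]);
translate([40, 0, 1100]) cube([780, 280, 40]);
translate([40, 0, 1300]) cube([780, 280, 40]);
translate([40, 0, 1660]) cube([780, 280, 40]);
translate([820, 0, 0]) cube([40, 280, 1700]);


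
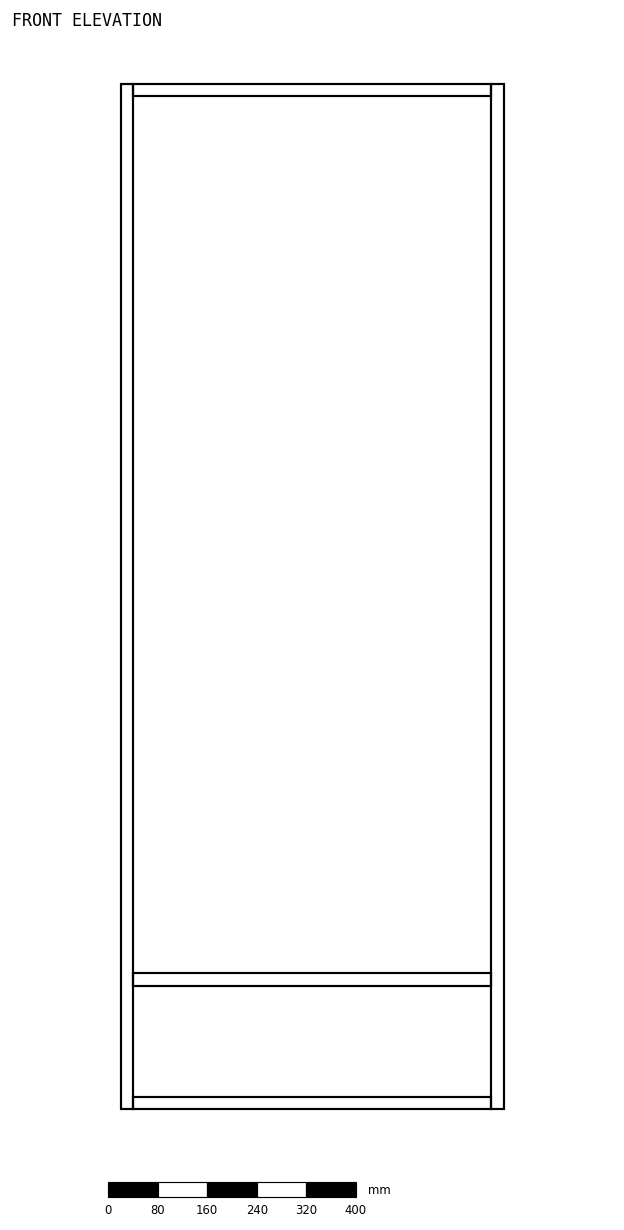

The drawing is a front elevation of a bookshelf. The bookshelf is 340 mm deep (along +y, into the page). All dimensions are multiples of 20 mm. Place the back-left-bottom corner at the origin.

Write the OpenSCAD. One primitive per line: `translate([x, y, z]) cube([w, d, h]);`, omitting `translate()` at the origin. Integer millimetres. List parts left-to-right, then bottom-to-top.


cube([20, 340, 1660]);
translate([20, 0, 0]) cube([580, 340, 20]);
translate([20, 0, 200]) cube([580, 340, 20]);
translate([20, 0, 1640]) cube([580, 340, 20]);
translate([600, 0, 0]) cube([20, 340, 1660]);


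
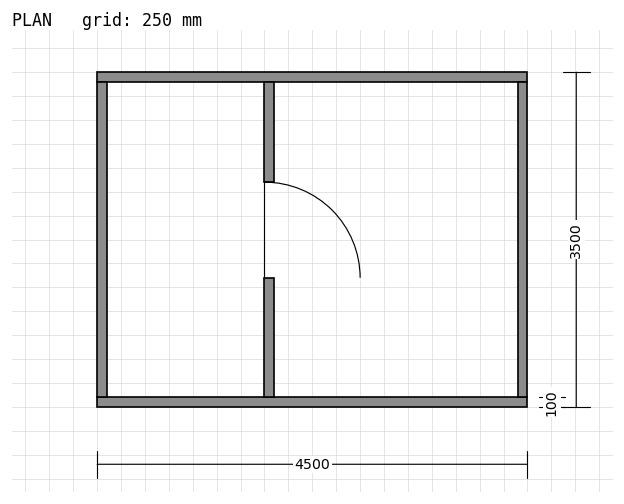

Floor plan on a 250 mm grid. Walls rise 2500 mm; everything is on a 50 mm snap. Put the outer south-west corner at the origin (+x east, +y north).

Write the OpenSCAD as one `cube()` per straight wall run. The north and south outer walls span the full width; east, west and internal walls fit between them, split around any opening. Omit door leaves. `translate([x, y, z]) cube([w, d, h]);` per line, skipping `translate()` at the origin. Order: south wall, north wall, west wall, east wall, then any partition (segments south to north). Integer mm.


cube([4500, 100, 2500]);
translate([0, 3400, 0]) cube([4500, 100, 2500]);
translate([0, 100, 0]) cube([100, 3300, 2500]);
translate([4400, 100, 0]) cube([100, 3300, 2500]);
translate([1750, 100, 0]) cube([100, 1250, 2500]);
translate([1750, 2350, 0]) cube([100, 1050, 2500]);


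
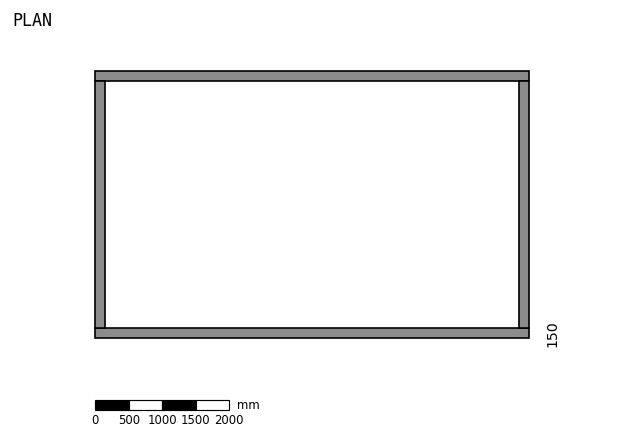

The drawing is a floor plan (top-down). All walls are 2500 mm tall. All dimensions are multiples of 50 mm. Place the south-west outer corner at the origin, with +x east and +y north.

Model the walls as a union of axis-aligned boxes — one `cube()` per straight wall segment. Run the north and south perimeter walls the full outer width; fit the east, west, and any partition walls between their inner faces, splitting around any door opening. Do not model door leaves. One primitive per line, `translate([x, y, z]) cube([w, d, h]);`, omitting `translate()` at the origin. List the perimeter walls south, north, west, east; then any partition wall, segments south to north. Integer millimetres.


cube([6500, 150, 2500]);
translate([0, 3850, 0]) cube([6500, 150, 2500]);
translate([0, 150, 0]) cube([150, 3700, 2500]);
translate([6350, 150, 0]) cube([150, 3700, 2500]);


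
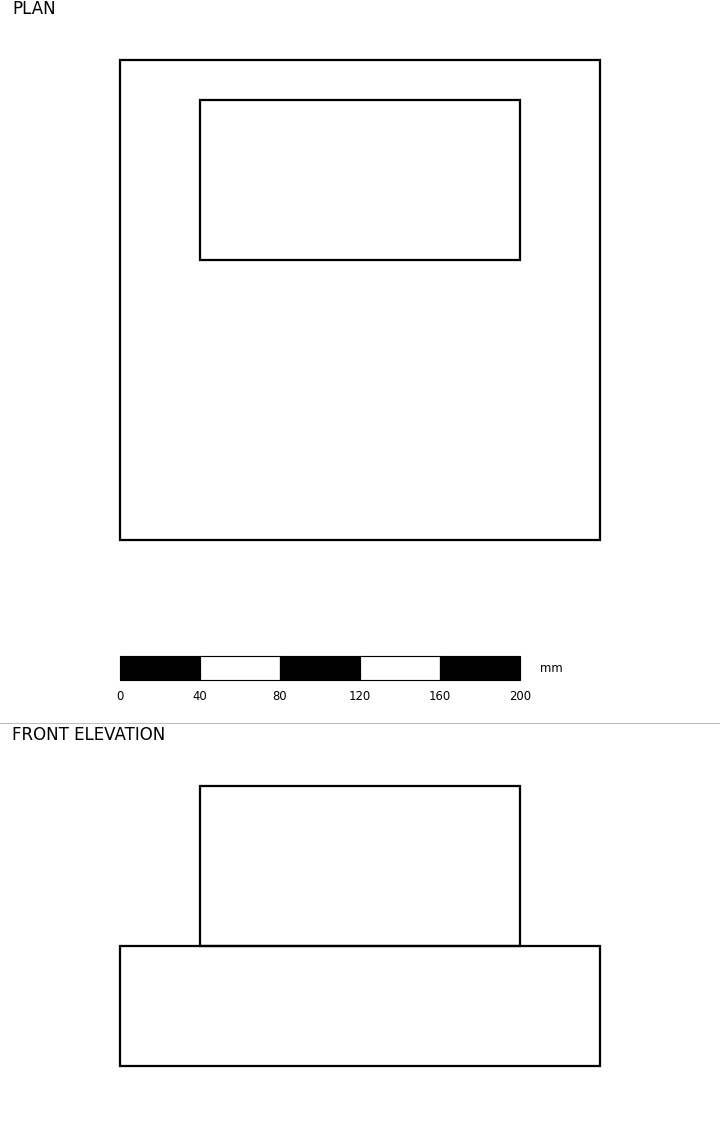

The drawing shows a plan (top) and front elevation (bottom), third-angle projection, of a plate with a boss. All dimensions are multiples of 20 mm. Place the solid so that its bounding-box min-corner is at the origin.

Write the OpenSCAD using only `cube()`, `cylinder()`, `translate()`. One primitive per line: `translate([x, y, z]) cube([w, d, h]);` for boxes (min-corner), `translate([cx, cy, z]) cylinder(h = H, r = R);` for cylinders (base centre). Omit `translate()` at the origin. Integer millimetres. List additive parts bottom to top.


cube([240, 240, 60]);
translate([40, 140, 60]) cube([160, 80, 80]);
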